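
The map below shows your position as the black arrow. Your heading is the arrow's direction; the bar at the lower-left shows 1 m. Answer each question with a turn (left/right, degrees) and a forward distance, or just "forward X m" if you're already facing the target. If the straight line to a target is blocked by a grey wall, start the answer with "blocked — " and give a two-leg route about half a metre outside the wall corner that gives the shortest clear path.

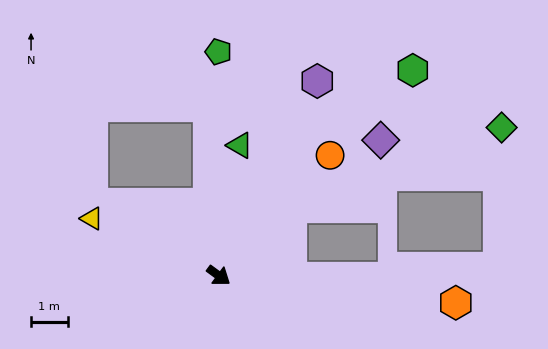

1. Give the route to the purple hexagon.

turn left 99°, forward 6.0 m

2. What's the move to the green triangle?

turn left 117°, forward 3.6 m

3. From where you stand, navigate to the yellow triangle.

turn right 168°, forward 3.8 m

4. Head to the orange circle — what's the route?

turn left 83°, forward 4.5 m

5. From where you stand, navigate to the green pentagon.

turn left 126°, forward 6.1 m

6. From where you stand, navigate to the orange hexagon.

turn left 30°, forward 6.5 m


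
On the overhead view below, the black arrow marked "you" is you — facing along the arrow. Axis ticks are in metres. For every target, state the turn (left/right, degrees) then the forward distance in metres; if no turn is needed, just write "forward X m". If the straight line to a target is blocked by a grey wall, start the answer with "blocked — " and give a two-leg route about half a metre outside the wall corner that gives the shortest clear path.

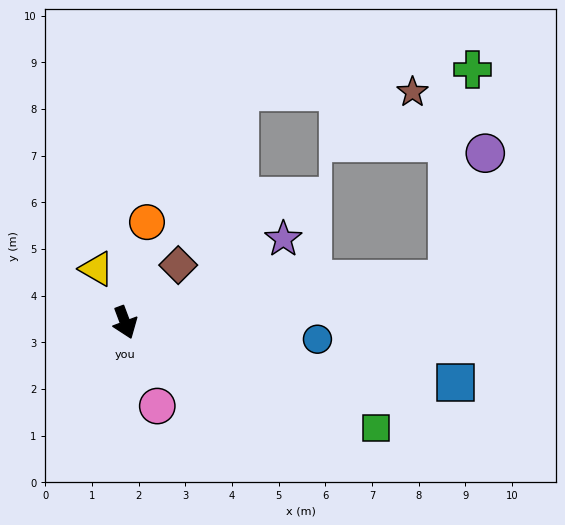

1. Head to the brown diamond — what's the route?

turn left 117°, forward 1.7 m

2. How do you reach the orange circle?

turn left 147°, forward 2.2 m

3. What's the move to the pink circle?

forward 1.9 m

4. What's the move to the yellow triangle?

turn right 173°, forward 1.3 m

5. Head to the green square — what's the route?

turn left 47°, forward 5.8 m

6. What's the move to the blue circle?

turn left 64°, forward 4.1 m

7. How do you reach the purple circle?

blocked — turn left 77°, forward 7.0 m, then turn left 66°, forward 2.8 m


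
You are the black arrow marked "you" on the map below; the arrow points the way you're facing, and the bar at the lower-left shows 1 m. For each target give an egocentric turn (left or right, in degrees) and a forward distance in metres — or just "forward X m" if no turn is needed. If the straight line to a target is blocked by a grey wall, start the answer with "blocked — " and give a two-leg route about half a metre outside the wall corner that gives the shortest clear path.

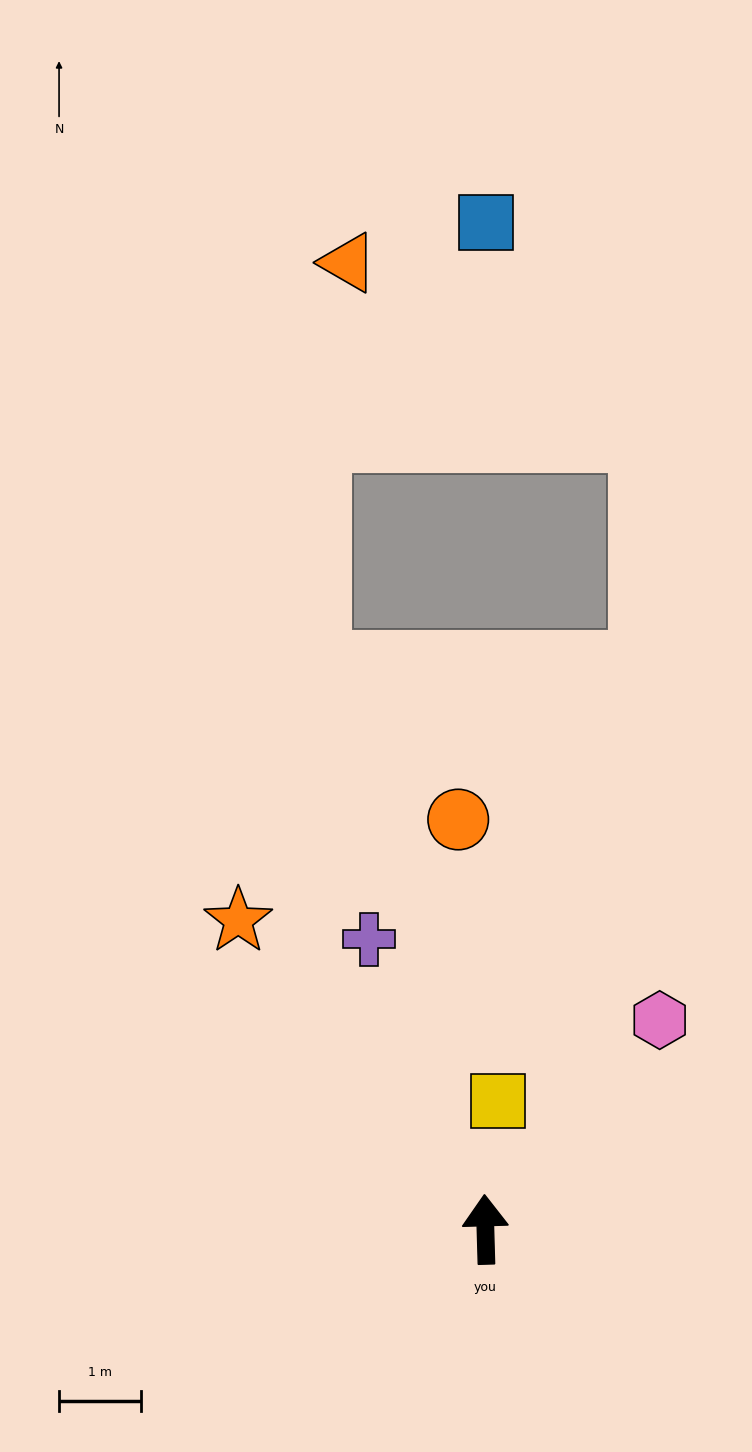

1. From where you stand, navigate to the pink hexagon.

turn right 41°, forward 3.3 m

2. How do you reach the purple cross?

turn left 20°, forward 3.8 m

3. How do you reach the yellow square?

turn right 7°, forward 1.6 m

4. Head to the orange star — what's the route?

turn left 37°, forward 4.8 m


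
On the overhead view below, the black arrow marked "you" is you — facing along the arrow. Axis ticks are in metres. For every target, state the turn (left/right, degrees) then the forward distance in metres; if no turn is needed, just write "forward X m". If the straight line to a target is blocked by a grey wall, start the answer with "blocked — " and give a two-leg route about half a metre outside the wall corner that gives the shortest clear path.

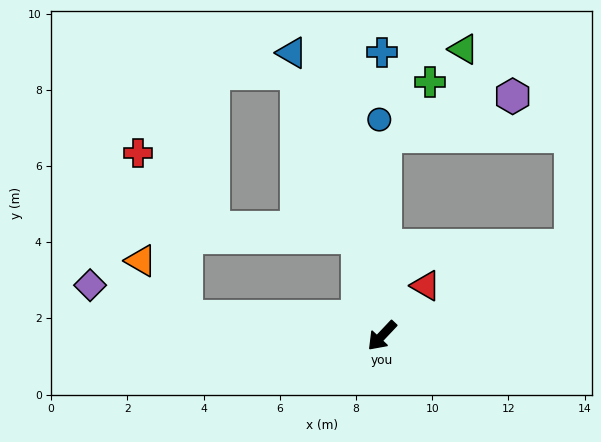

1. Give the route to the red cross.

blocked — turn right 52°, forward 5.1 m, then turn right 68°, forward 4.5 m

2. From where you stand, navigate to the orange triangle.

blocked — turn right 52°, forward 5.1 m, then turn right 45°, forward 1.9 m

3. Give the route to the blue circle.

turn right 136°, forward 5.7 m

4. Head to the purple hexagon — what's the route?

blocked — turn right 138°, forward 5.2 m, then turn right 71°, forward 3.5 m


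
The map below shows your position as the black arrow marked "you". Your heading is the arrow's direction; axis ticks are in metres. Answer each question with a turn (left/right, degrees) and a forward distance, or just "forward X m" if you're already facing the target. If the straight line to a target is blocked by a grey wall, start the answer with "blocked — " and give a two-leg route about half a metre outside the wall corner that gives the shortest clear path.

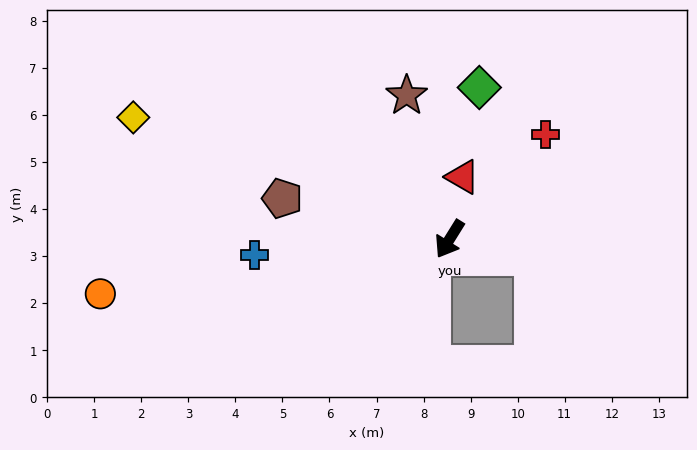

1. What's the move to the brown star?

turn right 131°, forward 3.2 m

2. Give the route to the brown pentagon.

turn right 72°, forward 3.7 m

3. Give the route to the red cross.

turn left 169°, forward 3.0 m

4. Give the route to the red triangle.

turn right 160°, forward 1.4 m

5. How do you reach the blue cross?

turn right 53°, forward 4.2 m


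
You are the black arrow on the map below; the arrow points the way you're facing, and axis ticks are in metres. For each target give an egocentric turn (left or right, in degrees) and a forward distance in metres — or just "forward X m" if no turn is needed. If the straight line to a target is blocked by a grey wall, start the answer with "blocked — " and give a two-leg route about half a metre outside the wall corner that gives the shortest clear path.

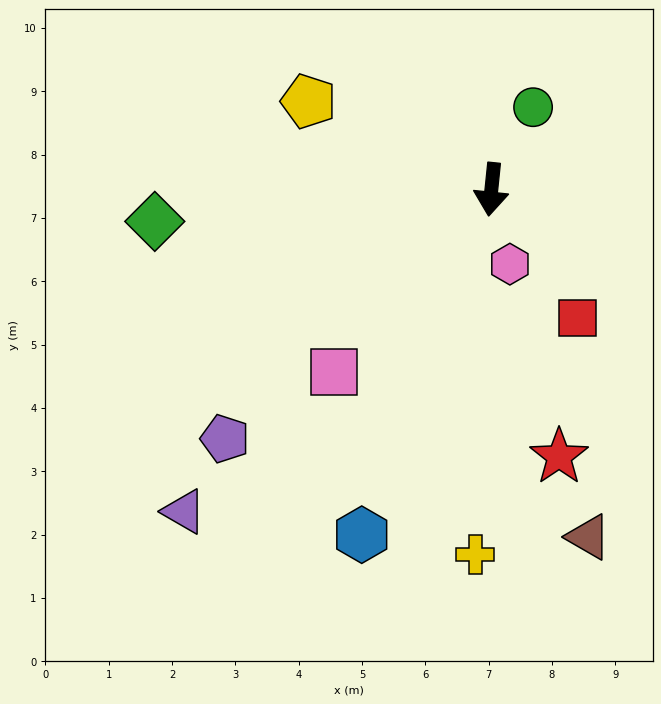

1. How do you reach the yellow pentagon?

turn right 110°, forward 3.2 m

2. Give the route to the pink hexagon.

turn left 20°, forward 1.2 m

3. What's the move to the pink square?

turn right 35°, forward 3.8 m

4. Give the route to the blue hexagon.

turn right 15°, forward 5.8 m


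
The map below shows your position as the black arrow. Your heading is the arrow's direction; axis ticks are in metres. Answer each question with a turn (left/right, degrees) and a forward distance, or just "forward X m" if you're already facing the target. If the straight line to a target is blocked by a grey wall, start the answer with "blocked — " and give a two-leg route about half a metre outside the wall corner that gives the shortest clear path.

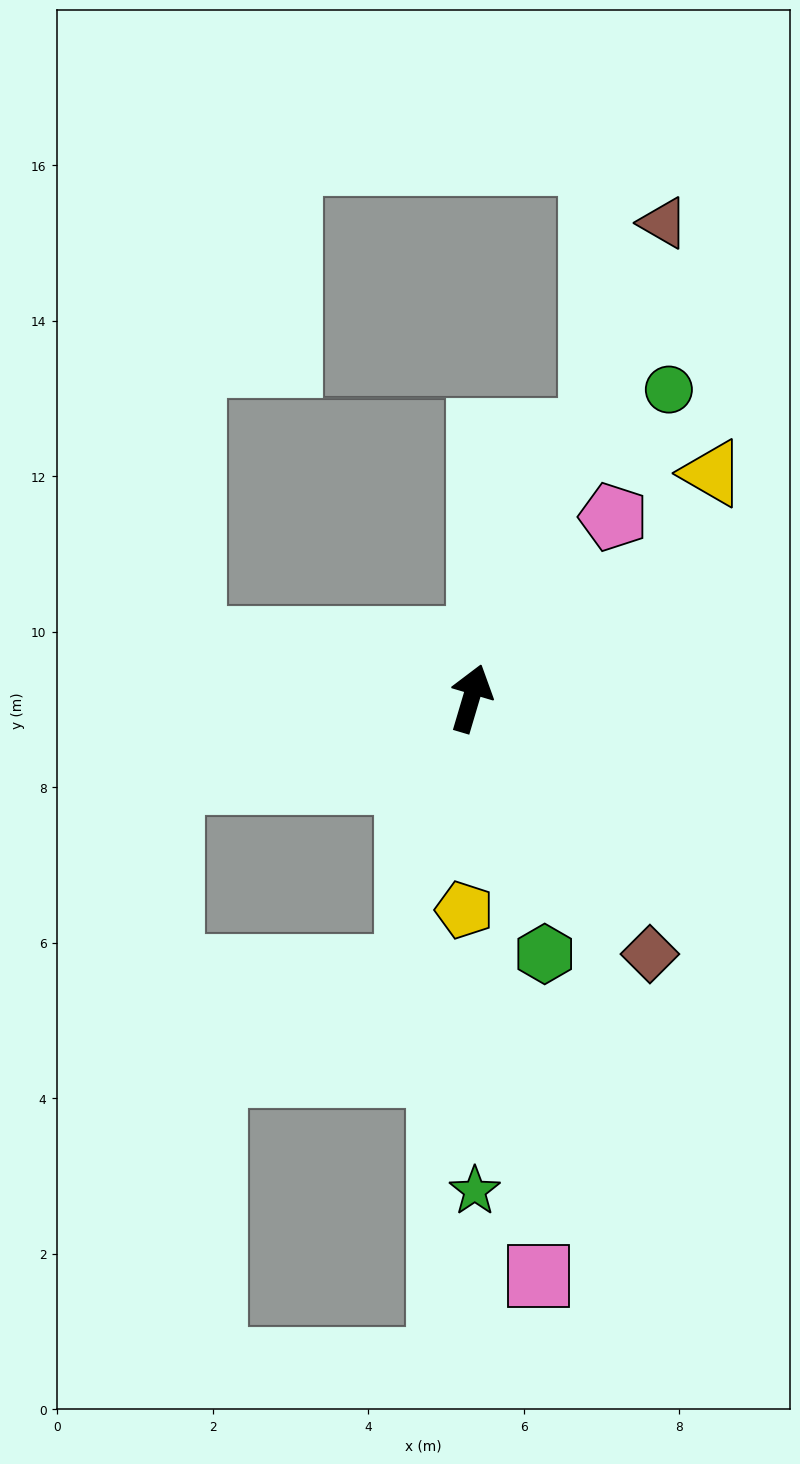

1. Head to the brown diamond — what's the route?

turn right 129°, forward 4.0 m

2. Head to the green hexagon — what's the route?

turn right 147°, forward 3.4 m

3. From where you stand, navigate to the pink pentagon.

turn right 22°, forward 3.0 m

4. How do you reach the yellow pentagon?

turn right 165°, forward 2.7 m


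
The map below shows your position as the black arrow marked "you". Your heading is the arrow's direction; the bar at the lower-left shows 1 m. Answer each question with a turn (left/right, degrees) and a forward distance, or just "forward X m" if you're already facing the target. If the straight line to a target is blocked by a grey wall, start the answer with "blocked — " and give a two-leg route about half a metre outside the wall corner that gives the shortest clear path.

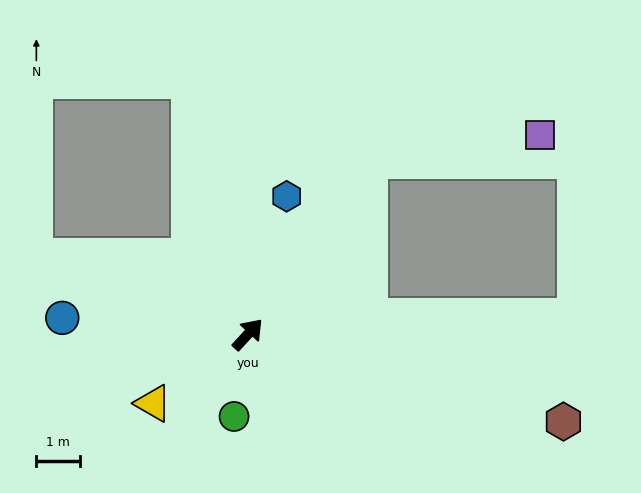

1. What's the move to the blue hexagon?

turn left 27°, forward 3.3 m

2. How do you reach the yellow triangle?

turn left 169°, forward 2.7 m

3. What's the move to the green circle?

turn right 147°, forward 1.9 m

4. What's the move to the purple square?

blocked — turn left 8°, forward 4.8 m, then turn right 47°, forward 3.9 m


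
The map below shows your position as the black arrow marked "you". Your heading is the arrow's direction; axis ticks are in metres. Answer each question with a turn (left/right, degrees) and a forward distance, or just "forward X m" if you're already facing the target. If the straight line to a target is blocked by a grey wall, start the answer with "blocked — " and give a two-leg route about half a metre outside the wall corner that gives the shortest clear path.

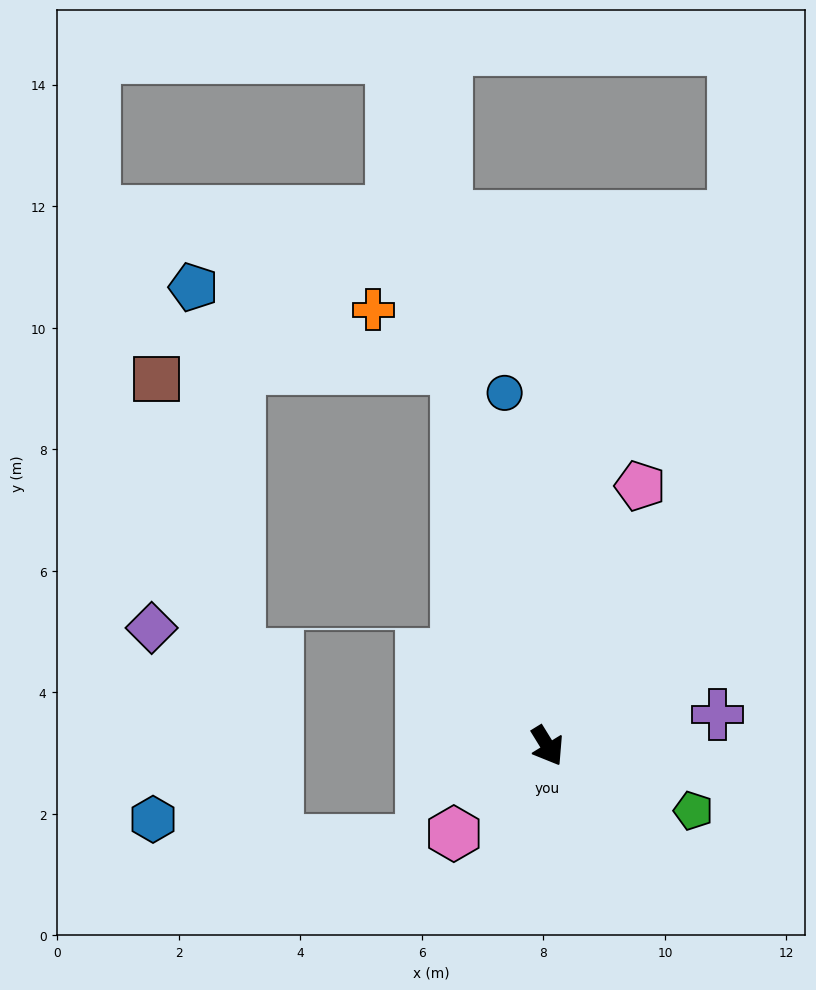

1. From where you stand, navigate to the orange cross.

blocked — turn left 162°, forward 6.4 m, then turn left 41°, forward 1.7 m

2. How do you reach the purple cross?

turn left 69°, forward 2.8 m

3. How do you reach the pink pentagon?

turn left 129°, forward 4.5 m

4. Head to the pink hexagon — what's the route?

turn right 79°, forward 2.1 m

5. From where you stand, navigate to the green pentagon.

turn left 34°, forward 2.6 m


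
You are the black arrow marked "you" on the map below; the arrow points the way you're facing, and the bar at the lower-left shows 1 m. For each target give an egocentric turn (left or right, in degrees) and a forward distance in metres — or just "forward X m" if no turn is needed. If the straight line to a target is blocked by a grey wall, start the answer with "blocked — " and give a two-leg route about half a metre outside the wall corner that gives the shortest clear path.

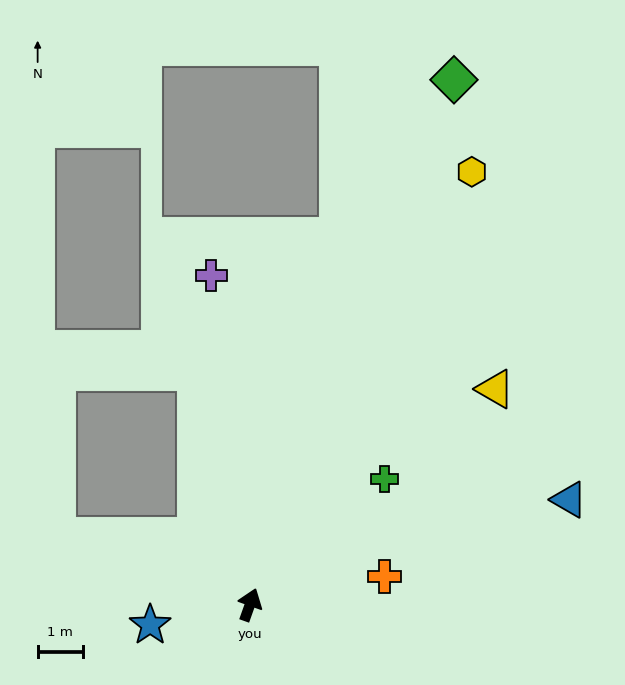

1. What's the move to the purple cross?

turn left 26°, forward 7.4 m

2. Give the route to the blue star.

turn left 121°, forward 2.3 m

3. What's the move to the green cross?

turn right 27°, forward 4.1 m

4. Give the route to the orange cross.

turn right 59°, forward 3.1 m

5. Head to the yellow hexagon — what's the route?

turn right 8°, forward 10.8 m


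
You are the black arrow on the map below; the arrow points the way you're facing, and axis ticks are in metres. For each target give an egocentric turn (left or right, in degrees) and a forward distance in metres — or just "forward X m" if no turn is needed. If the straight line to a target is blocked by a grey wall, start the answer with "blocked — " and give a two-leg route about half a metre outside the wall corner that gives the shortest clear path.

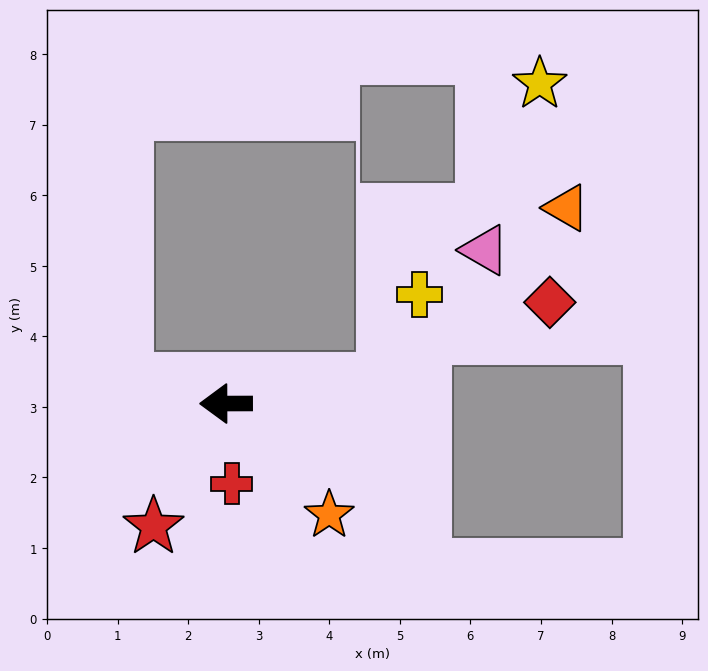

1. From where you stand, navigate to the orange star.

turn left 133°, forward 2.2 m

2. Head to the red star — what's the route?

turn left 59°, forward 2.0 m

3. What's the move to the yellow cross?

blocked — turn right 173°, forward 2.3 m, then turn left 63°, forward 1.3 m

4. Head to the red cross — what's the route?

turn left 94°, forward 1.1 m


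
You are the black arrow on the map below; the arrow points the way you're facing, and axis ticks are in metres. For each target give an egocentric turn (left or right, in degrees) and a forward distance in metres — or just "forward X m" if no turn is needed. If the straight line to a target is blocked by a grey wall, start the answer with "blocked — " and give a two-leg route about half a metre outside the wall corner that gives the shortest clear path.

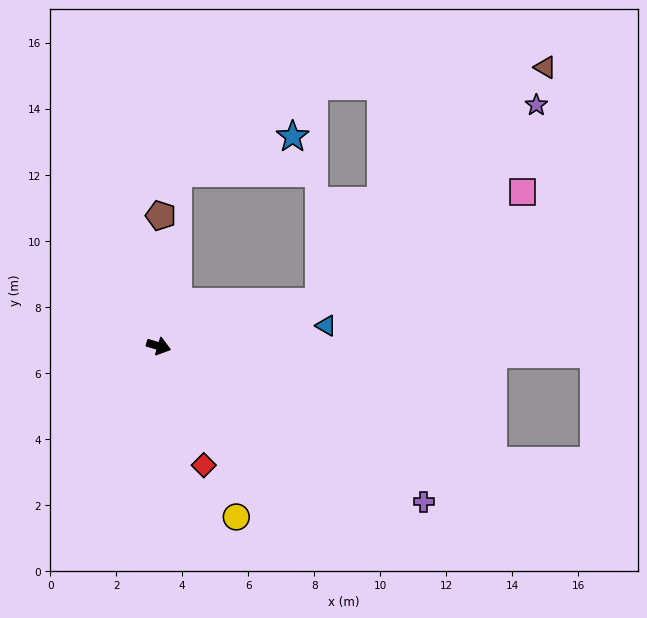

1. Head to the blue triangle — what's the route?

turn left 23°, forward 5.1 m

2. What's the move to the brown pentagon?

turn left 106°, forward 4.0 m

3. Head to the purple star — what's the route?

blocked — turn left 32°, forward 5.0 m, then turn left 27°, forward 8.9 m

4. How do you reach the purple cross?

turn right 14°, forward 9.3 m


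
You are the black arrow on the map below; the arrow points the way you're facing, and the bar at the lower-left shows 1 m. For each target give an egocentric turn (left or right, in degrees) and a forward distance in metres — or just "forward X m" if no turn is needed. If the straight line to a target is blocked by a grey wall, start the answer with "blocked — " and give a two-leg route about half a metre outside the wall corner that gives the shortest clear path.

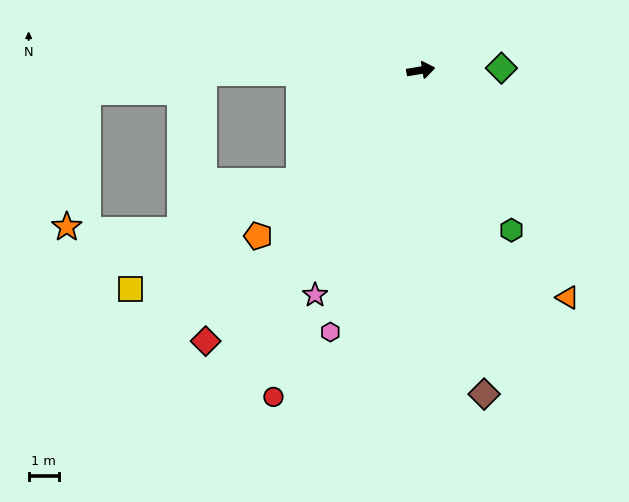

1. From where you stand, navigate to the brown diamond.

turn right 88°, forward 10.8 m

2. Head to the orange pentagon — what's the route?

turn right 144°, forward 7.6 m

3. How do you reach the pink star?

turn right 125°, forward 8.1 m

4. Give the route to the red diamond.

turn right 138°, forward 11.3 m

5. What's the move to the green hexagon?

turn right 70°, forward 6.0 m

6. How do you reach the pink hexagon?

turn right 119°, forward 9.1 m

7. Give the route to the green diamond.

turn right 8°, forward 2.6 m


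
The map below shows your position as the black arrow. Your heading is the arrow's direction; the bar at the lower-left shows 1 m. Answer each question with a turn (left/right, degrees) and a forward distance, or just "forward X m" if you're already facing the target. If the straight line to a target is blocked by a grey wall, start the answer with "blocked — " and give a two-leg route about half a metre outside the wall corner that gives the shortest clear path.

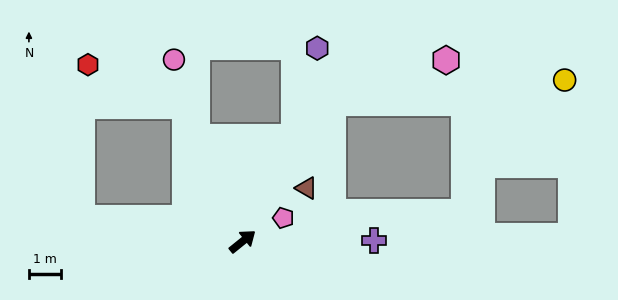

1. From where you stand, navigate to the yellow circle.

blocked — turn left 18°, forward 5.2 m, then turn right 51°, forward 7.4 m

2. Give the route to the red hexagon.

blocked — turn left 74°, forward 4.7 m, then turn left 44°, forward 3.3 m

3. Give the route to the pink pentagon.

turn right 9°, forward 1.5 m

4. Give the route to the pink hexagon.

blocked — turn left 18°, forward 5.2 m, then turn right 36°, forward 3.8 m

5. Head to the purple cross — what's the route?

turn right 39°, forward 4.2 m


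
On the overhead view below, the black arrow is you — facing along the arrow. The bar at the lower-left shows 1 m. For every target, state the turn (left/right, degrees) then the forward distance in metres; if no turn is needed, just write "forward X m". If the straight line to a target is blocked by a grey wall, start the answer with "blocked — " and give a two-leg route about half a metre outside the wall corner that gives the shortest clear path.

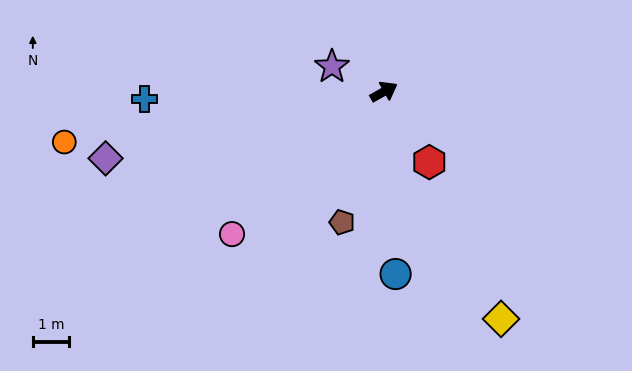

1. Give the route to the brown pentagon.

turn right 137°, forward 3.8 m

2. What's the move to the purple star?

turn left 125°, forward 1.6 m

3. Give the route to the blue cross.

turn left 152°, forward 6.6 m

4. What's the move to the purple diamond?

turn left 164°, forward 7.9 m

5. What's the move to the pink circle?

turn right 166°, forward 5.7 m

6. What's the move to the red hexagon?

turn right 87°, forward 2.3 m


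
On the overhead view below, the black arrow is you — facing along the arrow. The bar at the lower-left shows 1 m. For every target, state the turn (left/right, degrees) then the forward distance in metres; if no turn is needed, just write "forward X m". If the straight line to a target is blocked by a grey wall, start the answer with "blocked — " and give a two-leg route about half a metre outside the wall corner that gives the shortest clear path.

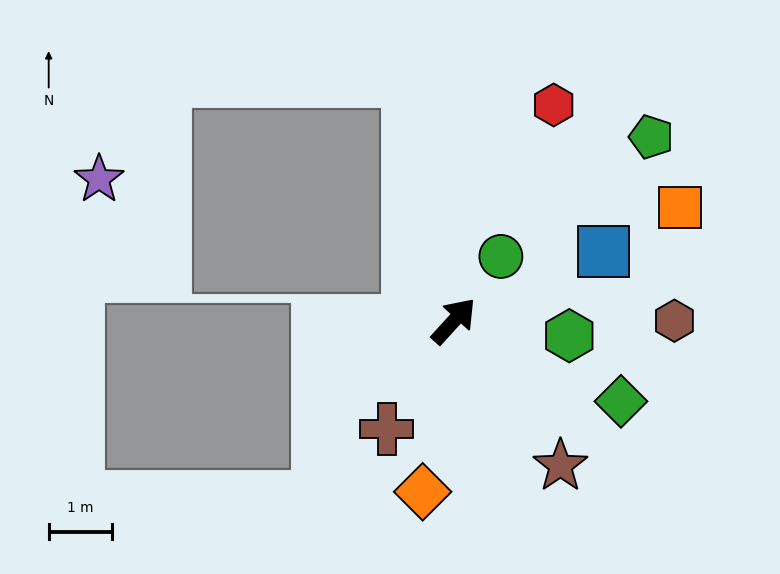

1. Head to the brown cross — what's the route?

turn right 170°, forward 2.0 m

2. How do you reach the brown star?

turn right 101°, forward 2.9 m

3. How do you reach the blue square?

turn right 23°, forward 2.6 m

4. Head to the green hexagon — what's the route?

turn right 55°, forward 1.9 m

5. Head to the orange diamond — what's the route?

turn right 148°, forward 2.8 m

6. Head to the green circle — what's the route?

turn left 6°, forward 1.3 m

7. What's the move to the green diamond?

turn right 73°, forward 3.0 m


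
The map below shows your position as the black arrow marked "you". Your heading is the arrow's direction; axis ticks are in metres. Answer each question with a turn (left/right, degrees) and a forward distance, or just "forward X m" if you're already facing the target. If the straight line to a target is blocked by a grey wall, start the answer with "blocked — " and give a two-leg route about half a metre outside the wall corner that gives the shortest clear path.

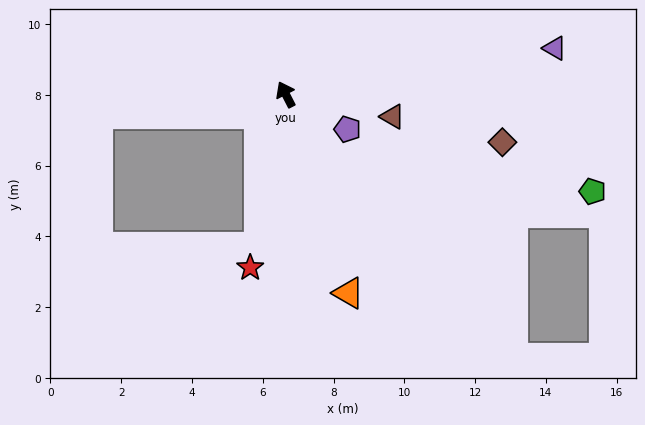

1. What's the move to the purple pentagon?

turn right 147°, forward 2.0 m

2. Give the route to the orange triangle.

turn left 170°, forward 5.9 m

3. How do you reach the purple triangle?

turn right 107°, forward 7.7 m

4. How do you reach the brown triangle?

turn right 129°, forward 3.1 m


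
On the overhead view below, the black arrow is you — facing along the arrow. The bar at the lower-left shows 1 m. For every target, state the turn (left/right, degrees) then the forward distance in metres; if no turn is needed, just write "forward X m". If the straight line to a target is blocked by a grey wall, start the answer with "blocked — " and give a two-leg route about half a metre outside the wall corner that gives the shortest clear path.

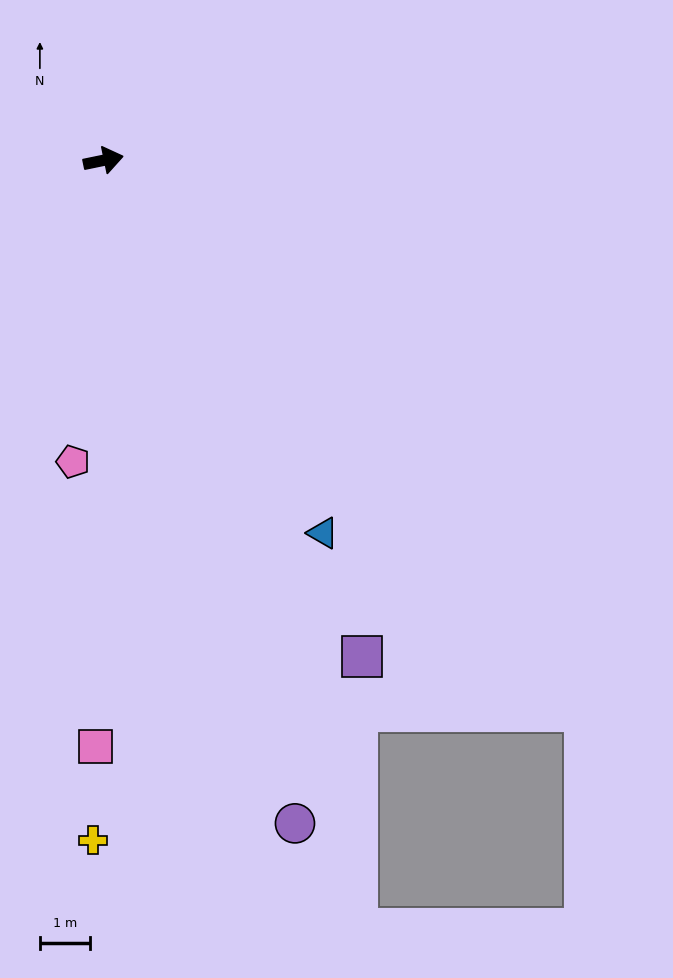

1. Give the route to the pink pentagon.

turn right 107°, forward 6.1 m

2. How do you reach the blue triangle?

turn right 71°, forward 8.7 m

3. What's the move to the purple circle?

turn right 86°, forward 13.9 m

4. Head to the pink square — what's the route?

turn right 102°, forward 11.8 m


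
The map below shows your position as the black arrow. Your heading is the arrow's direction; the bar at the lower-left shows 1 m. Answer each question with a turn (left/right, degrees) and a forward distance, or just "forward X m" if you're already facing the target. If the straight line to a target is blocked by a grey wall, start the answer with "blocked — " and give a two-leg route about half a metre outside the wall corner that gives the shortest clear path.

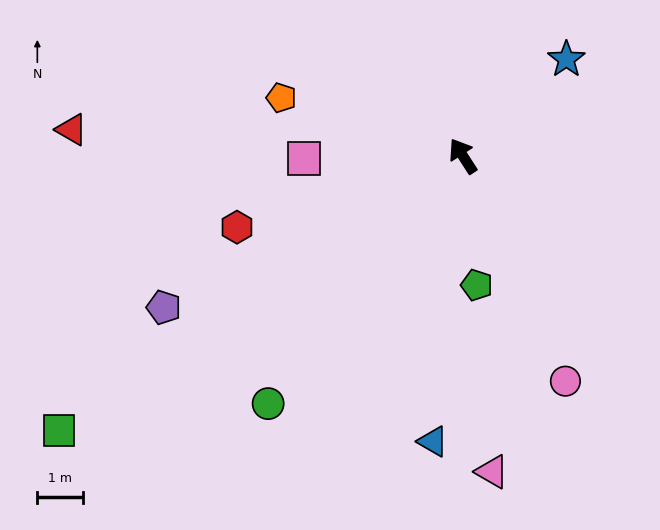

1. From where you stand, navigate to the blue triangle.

turn left 141°, forward 6.3 m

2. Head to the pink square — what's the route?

turn left 58°, forward 3.5 m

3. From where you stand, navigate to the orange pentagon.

turn left 39°, forward 4.2 m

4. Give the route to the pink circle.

turn left 172°, forward 5.4 m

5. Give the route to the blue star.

turn right 80°, forward 3.1 m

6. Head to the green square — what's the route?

turn left 91°, forward 10.7 m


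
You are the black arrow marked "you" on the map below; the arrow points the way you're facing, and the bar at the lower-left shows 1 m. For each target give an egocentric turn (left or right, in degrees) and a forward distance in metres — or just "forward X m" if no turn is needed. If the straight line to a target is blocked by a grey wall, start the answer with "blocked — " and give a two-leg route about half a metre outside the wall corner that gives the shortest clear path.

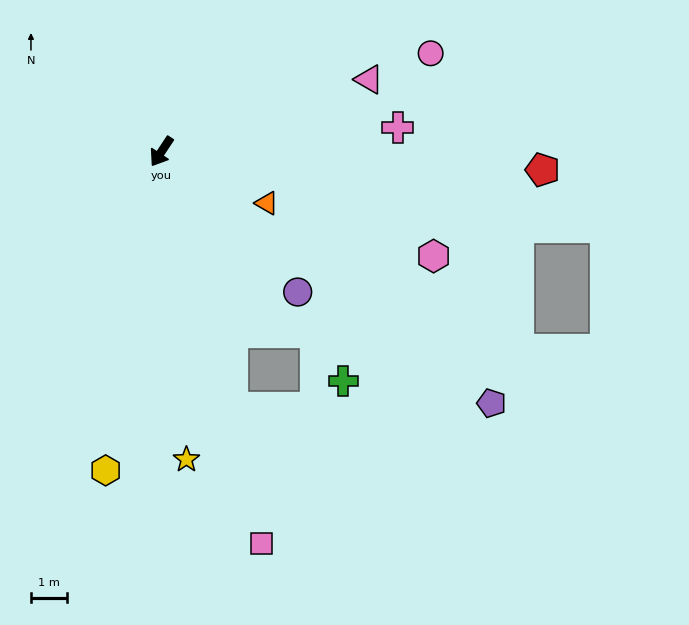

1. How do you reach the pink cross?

turn left 129°, forward 6.5 m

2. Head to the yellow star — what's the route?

turn left 38°, forward 8.5 m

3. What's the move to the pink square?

turn left 48°, forward 11.1 m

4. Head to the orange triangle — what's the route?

turn left 97°, forward 3.2 m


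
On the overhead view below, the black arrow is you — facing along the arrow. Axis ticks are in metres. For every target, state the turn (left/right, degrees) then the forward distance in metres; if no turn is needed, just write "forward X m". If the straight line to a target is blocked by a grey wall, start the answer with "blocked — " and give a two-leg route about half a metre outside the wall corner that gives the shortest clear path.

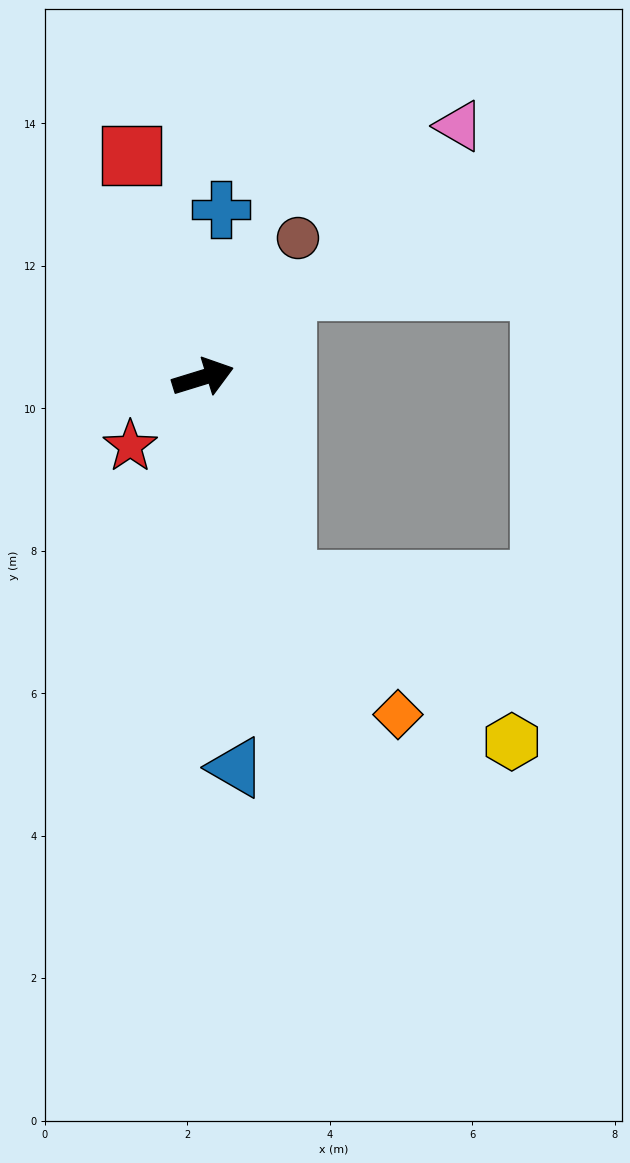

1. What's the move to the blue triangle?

turn right 102°, forward 5.5 m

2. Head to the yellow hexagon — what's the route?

blocked — turn right 85°, forward 3.1 m, then turn left 33°, forward 3.9 m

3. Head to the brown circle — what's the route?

turn left 39°, forward 2.4 m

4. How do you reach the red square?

turn left 91°, forward 3.3 m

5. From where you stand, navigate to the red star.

turn right 154°, forward 1.4 m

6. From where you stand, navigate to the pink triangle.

turn left 27°, forward 5.0 m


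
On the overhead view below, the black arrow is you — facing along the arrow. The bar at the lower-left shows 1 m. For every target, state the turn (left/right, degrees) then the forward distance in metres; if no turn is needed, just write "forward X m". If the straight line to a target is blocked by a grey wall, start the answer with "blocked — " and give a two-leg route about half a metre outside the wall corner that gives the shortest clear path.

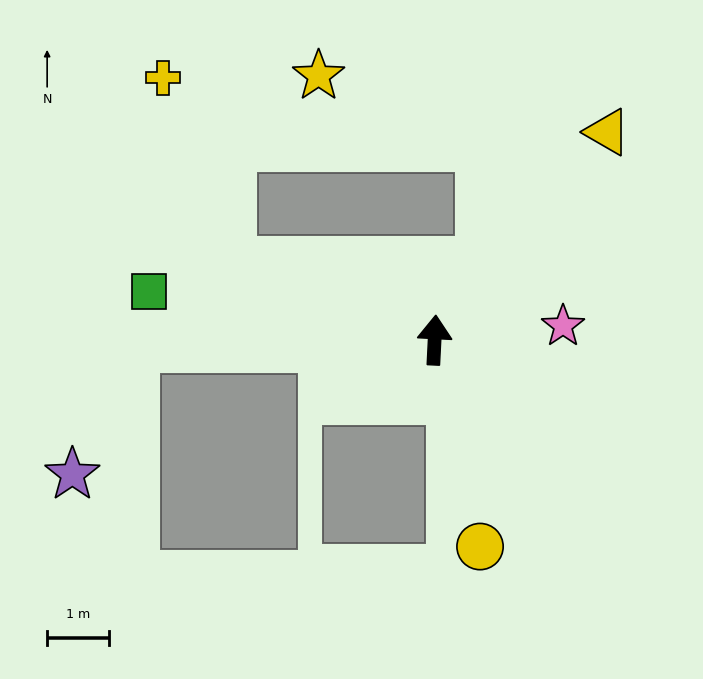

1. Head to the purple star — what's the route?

blocked — turn left 94°, forward 4.9 m, then turn left 64°, forward 2.3 m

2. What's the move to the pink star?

turn right 81°, forward 2.1 m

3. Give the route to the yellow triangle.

turn right 37°, forward 4.4 m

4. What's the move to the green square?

turn left 83°, forward 4.7 m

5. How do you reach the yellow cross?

blocked — turn left 72°, forward 3.5 m, then turn right 49°, forward 3.2 m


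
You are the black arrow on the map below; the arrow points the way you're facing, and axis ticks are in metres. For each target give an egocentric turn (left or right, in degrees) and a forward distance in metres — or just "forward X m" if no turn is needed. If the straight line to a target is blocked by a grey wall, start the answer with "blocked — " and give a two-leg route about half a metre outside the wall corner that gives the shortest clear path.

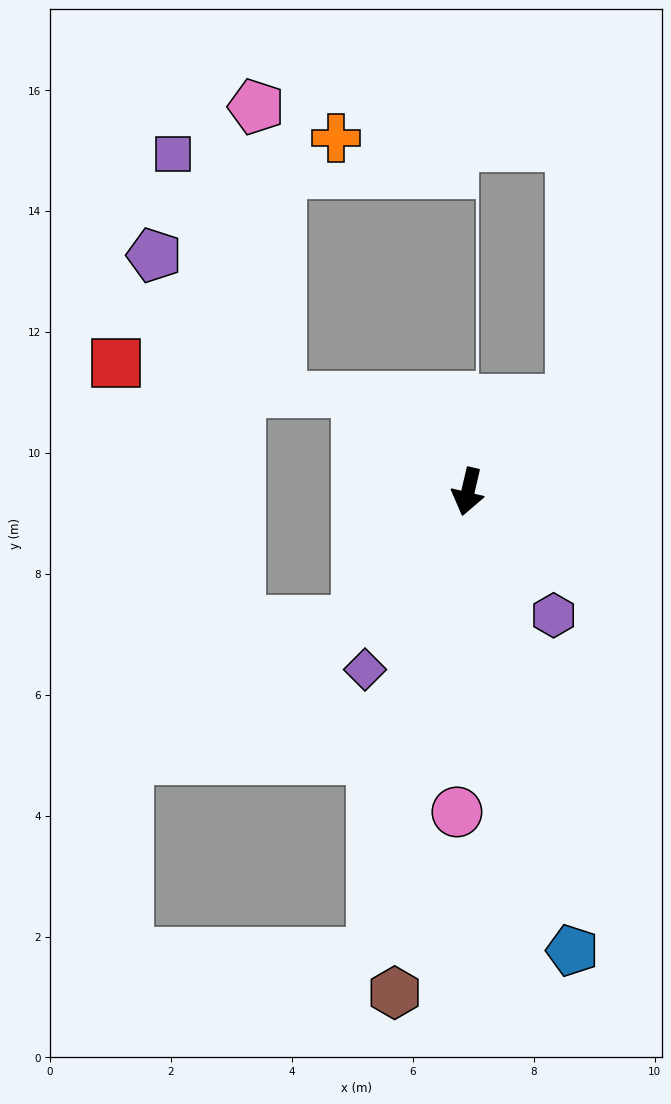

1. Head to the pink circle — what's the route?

turn left 11°, forward 5.3 m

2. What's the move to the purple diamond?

turn right 17°, forward 3.4 m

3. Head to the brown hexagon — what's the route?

turn left 5°, forward 8.4 m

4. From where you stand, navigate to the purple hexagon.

turn left 48°, forward 2.5 m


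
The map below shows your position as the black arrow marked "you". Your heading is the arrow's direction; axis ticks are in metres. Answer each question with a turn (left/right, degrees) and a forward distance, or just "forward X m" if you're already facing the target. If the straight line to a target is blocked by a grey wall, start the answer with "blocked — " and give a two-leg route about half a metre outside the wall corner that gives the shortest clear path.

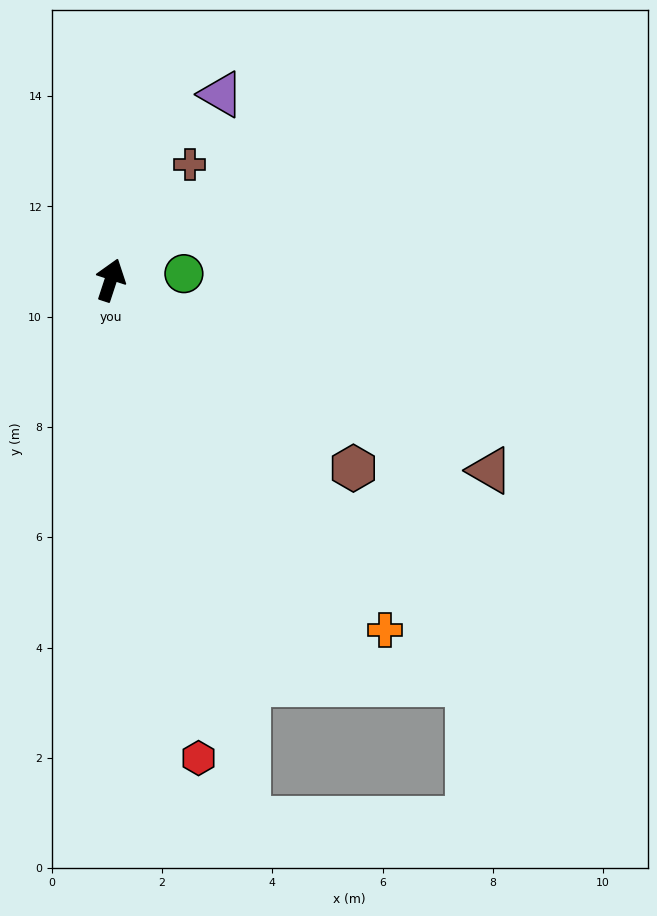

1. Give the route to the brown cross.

turn right 16°, forward 2.5 m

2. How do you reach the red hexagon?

turn right 151°, forward 8.8 m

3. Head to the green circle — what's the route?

turn right 67°, forward 1.3 m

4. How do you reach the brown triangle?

turn right 99°, forward 7.7 m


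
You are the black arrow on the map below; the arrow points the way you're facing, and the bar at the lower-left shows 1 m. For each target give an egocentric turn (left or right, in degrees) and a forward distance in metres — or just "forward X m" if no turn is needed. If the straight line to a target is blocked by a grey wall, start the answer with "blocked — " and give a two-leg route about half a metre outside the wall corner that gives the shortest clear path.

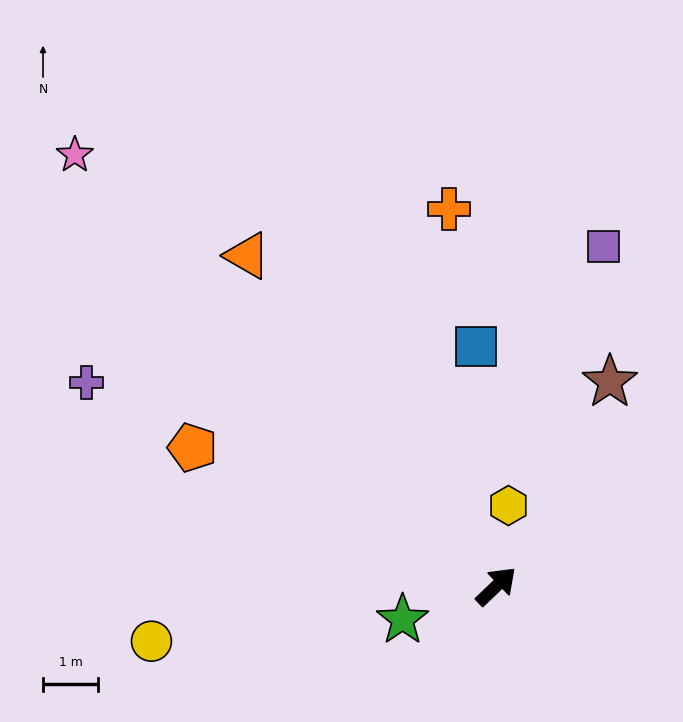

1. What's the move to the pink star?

turn left 91°, forward 10.9 m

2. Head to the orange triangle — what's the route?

turn left 83°, forward 7.5 m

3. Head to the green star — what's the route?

turn left 156°, forward 1.8 m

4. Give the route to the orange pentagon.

turn left 112°, forward 6.1 m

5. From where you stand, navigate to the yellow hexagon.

turn left 38°, forward 1.5 m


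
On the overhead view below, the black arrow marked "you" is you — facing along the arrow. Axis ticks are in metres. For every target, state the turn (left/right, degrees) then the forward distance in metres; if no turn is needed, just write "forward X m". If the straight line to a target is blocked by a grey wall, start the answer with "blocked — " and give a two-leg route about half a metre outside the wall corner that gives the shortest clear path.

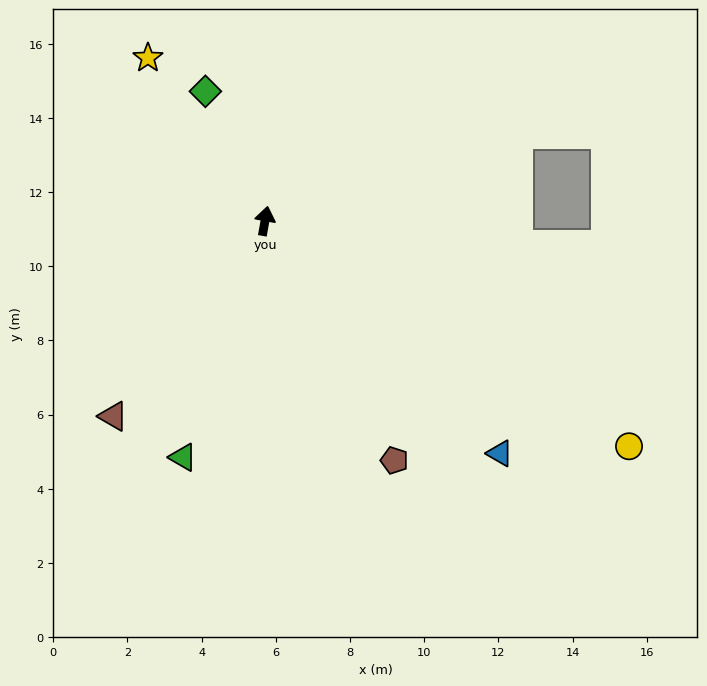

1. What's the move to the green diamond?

turn left 35°, forward 3.8 m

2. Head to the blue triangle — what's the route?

turn right 125°, forward 8.9 m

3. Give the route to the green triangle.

turn left 171°, forward 6.7 m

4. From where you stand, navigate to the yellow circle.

turn right 112°, forward 11.5 m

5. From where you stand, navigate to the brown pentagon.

turn right 141°, forward 7.3 m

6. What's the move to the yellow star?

turn left 46°, forward 5.4 m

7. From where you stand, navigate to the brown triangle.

turn left 152°, forward 6.7 m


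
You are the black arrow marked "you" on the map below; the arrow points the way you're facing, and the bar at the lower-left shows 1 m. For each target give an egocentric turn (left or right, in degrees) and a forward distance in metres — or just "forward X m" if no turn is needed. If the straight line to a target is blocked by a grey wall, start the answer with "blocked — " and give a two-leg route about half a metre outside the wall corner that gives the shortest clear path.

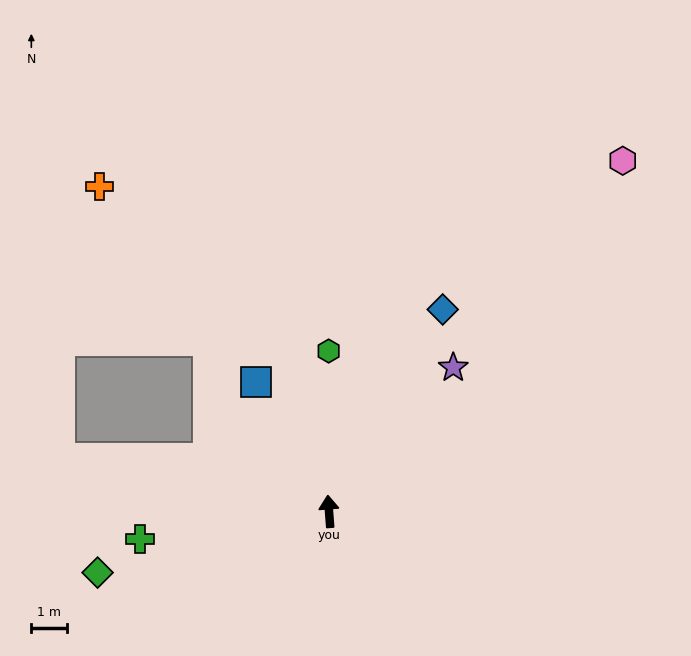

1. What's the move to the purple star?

turn right 45°, forward 5.3 m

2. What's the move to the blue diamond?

turn right 34°, forward 6.5 m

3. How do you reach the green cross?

turn left 94°, forward 5.4 m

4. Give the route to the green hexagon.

turn right 4°, forward 4.5 m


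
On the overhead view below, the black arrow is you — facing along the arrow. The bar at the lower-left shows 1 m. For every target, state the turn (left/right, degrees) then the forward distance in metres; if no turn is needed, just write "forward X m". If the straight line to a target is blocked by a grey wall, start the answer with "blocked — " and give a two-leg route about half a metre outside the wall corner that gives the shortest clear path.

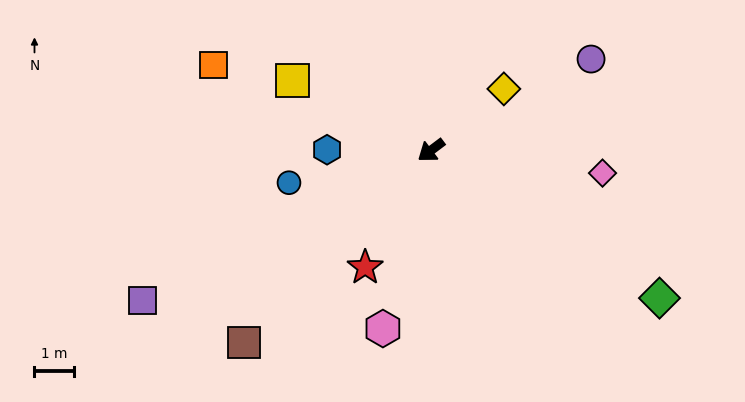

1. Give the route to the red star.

turn left 24°, forward 3.4 m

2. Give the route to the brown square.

turn left 9°, forward 6.8 m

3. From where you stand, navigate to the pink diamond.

turn left 135°, forward 4.4 m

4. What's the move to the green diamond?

turn left 110°, forward 6.9 m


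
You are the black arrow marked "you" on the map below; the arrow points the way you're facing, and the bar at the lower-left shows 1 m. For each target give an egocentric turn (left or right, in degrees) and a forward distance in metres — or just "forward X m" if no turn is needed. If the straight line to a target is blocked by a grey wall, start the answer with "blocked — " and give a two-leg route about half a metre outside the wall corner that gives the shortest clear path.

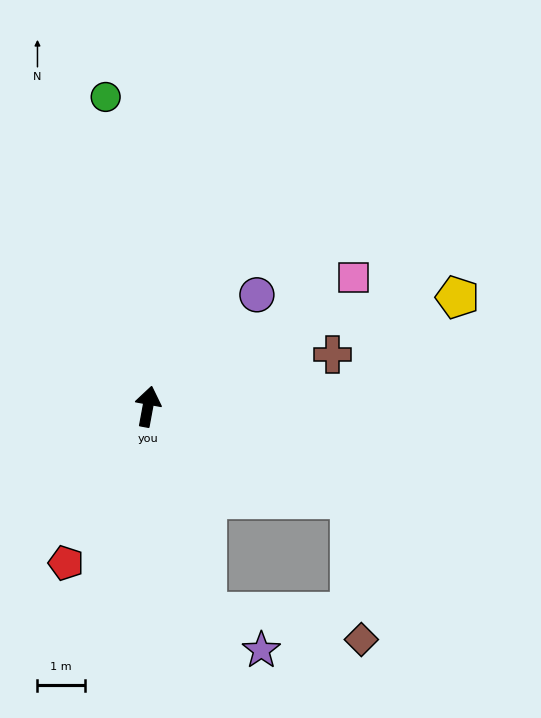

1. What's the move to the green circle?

turn left 18°, forward 6.6 m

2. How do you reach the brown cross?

turn right 64°, forward 4.0 m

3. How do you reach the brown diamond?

blocked — turn right 104°, forward 4.7 m, then turn right 61°, forward 3.0 m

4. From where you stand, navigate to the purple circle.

turn right 34°, forward 3.3 m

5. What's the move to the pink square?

turn right 47°, forward 5.1 m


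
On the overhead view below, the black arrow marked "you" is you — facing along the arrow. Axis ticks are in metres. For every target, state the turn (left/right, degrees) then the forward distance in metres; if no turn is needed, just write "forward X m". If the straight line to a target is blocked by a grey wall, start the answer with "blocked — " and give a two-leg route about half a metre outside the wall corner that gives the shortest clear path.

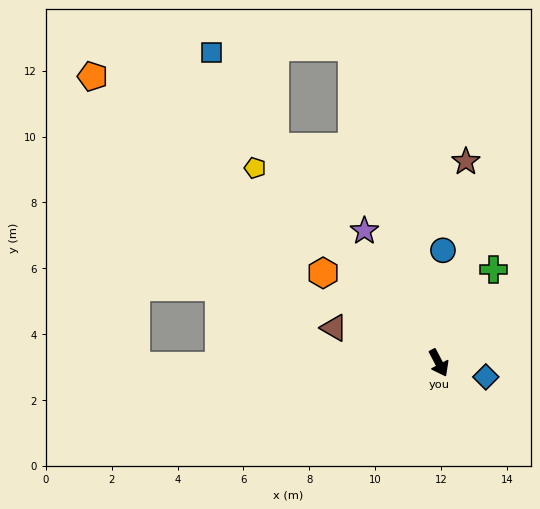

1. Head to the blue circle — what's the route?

turn left 150°, forward 3.4 m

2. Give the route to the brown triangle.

turn right 136°, forward 3.4 m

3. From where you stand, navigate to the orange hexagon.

turn right 156°, forward 4.4 m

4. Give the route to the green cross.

turn left 122°, forward 3.3 m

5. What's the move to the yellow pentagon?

turn right 164°, forward 8.1 m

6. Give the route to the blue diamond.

turn left 46°, forward 1.5 m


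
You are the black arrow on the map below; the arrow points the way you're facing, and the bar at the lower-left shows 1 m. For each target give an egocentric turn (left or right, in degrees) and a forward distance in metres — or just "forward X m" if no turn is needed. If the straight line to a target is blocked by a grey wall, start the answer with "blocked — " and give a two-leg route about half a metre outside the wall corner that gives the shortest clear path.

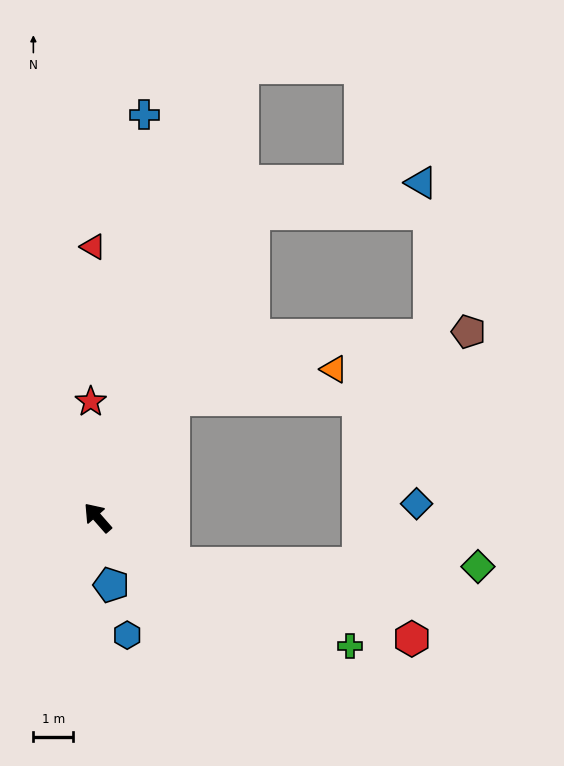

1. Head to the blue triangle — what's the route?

blocked — turn right 68°, forward 8.6 m, then turn right 53°, forward 4.3 m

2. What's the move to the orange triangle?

blocked — turn right 74°, forward 3.6 m, then turn right 47°, forward 4.1 m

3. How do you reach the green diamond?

blocked — turn right 162°, forward 2.2 m, then turn left 30°, forward 7.7 m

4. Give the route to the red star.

turn right 38°, forward 2.9 m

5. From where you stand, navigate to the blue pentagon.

turn left 150°, forward 1.7 m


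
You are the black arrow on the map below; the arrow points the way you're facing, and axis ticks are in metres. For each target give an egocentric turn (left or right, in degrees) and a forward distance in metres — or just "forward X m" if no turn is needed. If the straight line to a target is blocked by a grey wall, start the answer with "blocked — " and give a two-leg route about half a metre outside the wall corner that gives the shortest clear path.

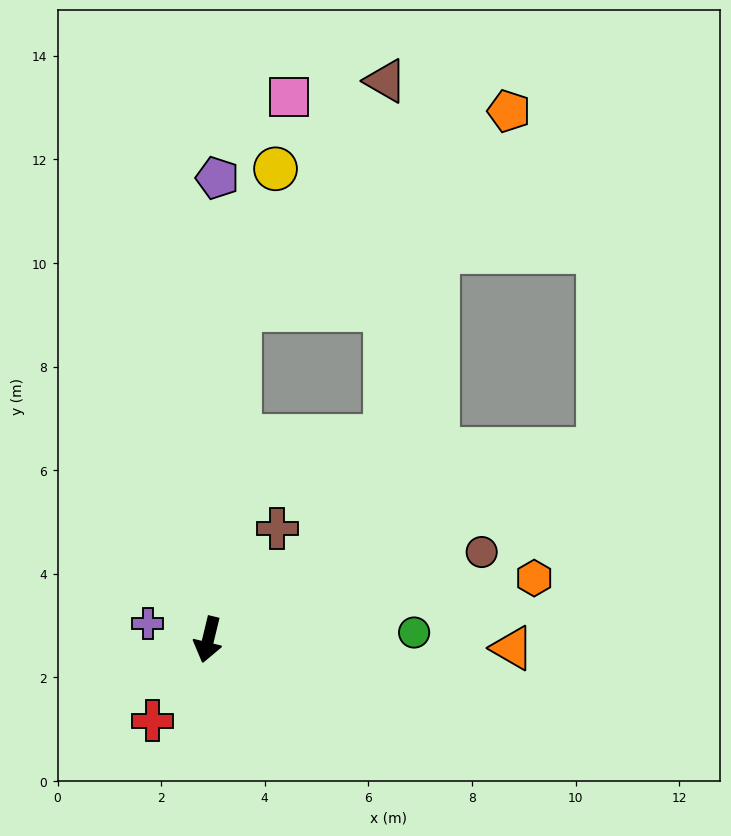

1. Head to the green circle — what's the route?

turn left 106°, forward 4.0 m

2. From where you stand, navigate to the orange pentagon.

blocked — turn right 172°, forward 6.4 m, then turn right 48°, forward 6.5 m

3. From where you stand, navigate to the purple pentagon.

turn right 168°, forward 8.9 m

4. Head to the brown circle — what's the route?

turn left 121°, forward 5.5 m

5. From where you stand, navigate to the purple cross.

turn right 91°, forward 1.2 m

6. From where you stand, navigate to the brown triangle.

blocked — turn right 172°, forward 6.4 m, then turn right 27°, forward 5.2 m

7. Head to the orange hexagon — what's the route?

turn left 114°, forward 6.4 m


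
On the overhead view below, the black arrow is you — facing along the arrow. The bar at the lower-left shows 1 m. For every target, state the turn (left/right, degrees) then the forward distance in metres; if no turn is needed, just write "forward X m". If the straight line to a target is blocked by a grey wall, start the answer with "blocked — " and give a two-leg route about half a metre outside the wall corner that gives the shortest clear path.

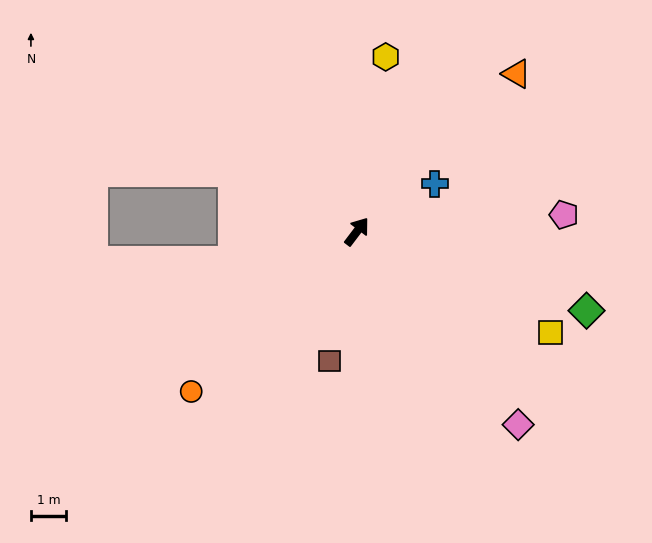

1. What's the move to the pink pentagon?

turn right 48°, forward 5.9 m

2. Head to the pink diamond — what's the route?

turn right 103°, forward 7.2 m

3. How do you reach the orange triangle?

turn right 8°, forward 6.4 m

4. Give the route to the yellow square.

turn right 80°, forward 6.2 m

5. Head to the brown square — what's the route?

turn right 155°, forward 3.8 m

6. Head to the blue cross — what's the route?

turn right 21°, forward 2.6 m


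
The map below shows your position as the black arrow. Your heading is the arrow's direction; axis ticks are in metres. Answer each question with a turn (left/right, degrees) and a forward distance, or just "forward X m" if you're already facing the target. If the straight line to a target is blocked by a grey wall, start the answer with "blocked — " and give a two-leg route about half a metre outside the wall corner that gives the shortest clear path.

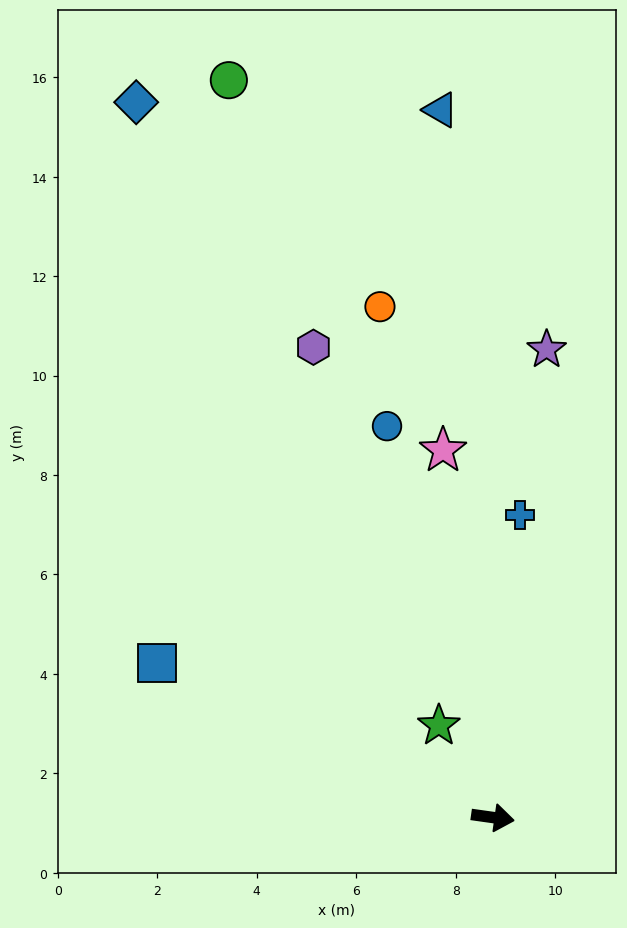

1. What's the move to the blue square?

turn left 163°, forward 7.4 m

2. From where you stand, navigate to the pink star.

turn left 106°, forward 7.4 m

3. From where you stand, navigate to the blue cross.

turn left 93°, forward 6.1 m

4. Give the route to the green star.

turn left 128°, forward 2.1 m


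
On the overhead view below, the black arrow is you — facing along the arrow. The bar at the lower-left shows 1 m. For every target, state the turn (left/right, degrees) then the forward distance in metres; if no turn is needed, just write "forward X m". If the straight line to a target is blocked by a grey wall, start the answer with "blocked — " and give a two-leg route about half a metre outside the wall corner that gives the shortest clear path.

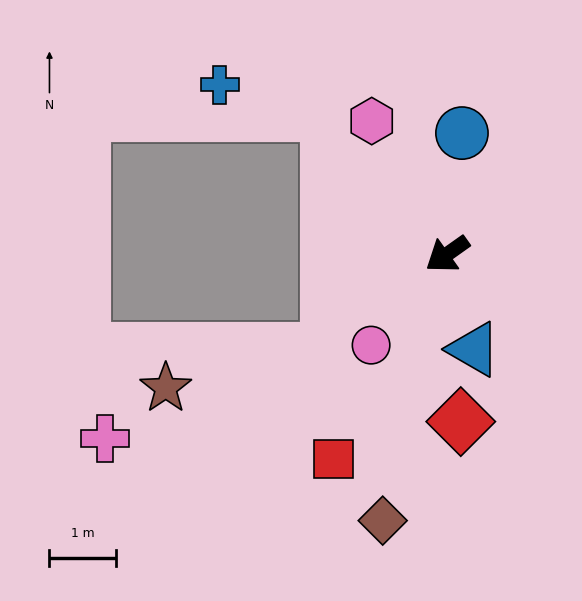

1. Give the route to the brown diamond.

turn left 41°, forward 4.1 m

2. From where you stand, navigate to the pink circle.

turn left 15°, forward 1.8 m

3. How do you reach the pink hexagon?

turn right 96°, forward 2.3 m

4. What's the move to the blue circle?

turn right 132°, forward 1.8 m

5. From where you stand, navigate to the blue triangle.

turn left 70°, forward 1.5 m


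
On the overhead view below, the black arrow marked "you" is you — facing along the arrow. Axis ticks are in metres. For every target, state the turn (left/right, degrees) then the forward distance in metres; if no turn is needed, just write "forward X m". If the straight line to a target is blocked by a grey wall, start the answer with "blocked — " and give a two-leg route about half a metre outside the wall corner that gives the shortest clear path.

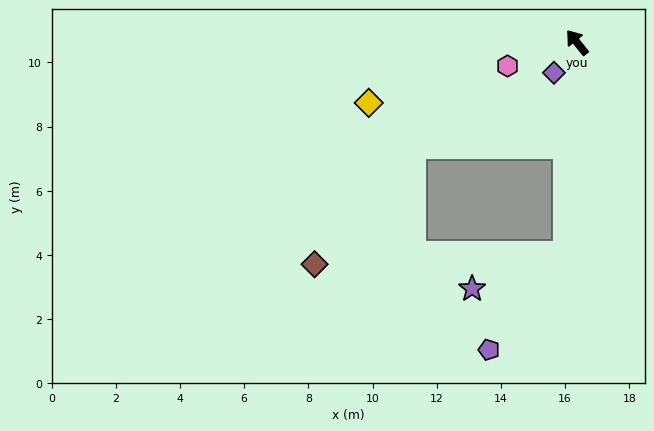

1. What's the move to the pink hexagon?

turn left 70°, forward 2.3 m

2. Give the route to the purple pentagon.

blocked — turn left 139°, forward 6.6 m, then turn right 37°, forward 3.8 m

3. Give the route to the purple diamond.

turn left 104°, forward 1.2 m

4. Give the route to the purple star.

blocked — turn left 139°, forward 6.6 m, then turn right 68°, forward 3.1 m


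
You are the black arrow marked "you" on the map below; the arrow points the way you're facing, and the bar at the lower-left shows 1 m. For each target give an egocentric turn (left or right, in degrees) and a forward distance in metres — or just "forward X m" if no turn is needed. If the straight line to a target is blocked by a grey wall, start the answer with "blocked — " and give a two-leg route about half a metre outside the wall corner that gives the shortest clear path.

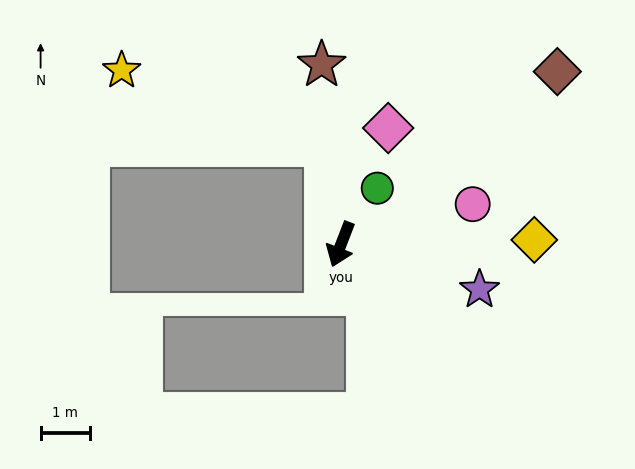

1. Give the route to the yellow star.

blocked — turn right 150°, forward 2.0 m, then turn left 61°, forward 4.4 m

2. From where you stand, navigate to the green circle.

turn left 168°, forward 1.3 m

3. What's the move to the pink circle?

turn left 128°, forward 2.8 m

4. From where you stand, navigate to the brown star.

turn right 153°, forward 3.6 m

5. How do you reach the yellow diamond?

turn left 112°, forward 3.9 m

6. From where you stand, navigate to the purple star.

turn left 93°, forward 2.9 m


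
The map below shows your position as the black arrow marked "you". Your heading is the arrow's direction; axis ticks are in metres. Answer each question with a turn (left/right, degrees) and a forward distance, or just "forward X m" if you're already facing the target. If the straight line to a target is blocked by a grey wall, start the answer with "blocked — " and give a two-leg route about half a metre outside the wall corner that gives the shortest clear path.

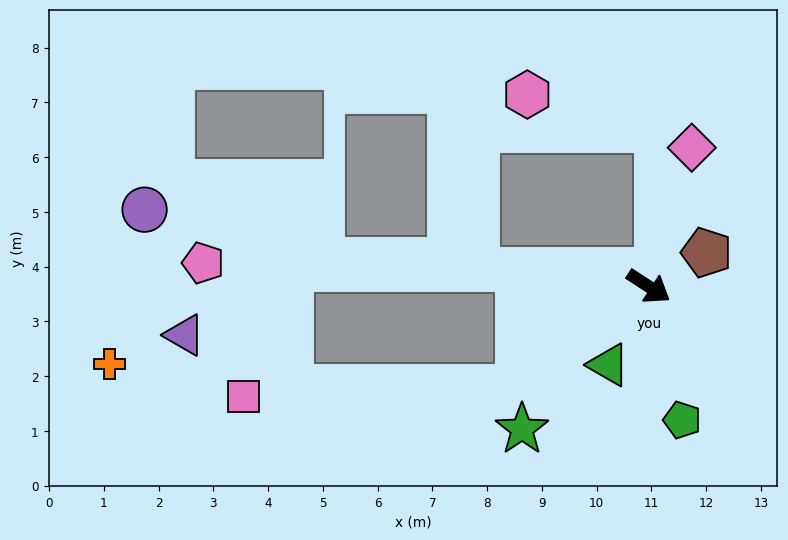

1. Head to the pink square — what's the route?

blocked — turn right 109°, forward 3.0 m, then turn right 36°, forward 5.0 m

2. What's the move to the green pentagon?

turn right 43°, forward 2.5 m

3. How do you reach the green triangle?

turn right 84°, forward 1.6 m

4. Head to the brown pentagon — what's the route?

turn left 63°, forward 1.2 m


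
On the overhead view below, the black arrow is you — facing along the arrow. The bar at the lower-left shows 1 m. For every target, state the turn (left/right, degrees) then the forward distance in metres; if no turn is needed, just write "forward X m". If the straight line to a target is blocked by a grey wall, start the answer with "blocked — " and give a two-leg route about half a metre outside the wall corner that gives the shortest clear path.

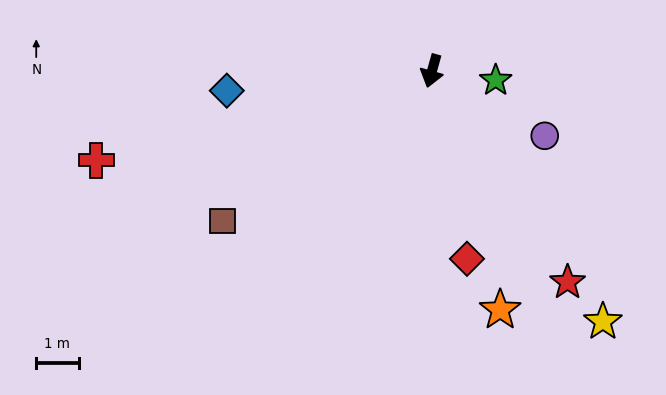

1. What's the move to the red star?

turn left 48°, forward 5.9 m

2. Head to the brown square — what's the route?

turn right 39°, forward 6.1 m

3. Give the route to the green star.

turn left 97°, forward 1.5 m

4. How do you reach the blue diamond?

turn right 69°, forward 4.9 m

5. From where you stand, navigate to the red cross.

turn right 60°, forward 8.2 m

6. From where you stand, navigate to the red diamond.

turn left 26°, forward 4.5 m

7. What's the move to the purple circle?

turn left 76°, forward 3.1 m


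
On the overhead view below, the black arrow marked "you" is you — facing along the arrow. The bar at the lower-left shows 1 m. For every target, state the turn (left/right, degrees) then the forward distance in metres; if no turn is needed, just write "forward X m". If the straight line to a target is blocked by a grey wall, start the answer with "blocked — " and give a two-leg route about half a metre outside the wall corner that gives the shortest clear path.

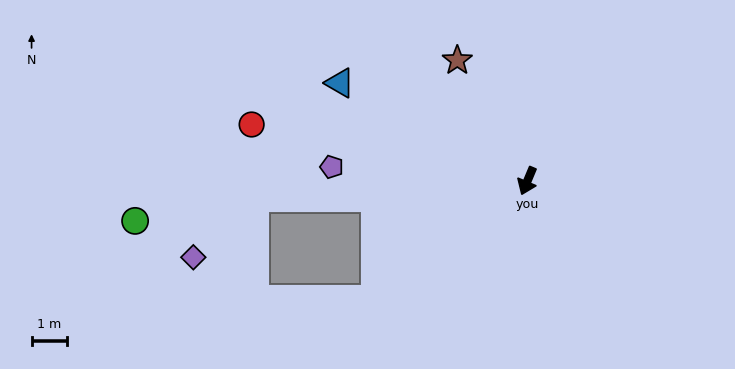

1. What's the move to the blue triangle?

turn right 95°, forward 5.9 m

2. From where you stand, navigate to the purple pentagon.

turn right 71°, forward 5.5 m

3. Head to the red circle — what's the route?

turn right 79°, forward 7.9 m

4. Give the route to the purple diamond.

blocked — turn right 64°, forward 7.7 m, then turn left 42°, forward 2.4 m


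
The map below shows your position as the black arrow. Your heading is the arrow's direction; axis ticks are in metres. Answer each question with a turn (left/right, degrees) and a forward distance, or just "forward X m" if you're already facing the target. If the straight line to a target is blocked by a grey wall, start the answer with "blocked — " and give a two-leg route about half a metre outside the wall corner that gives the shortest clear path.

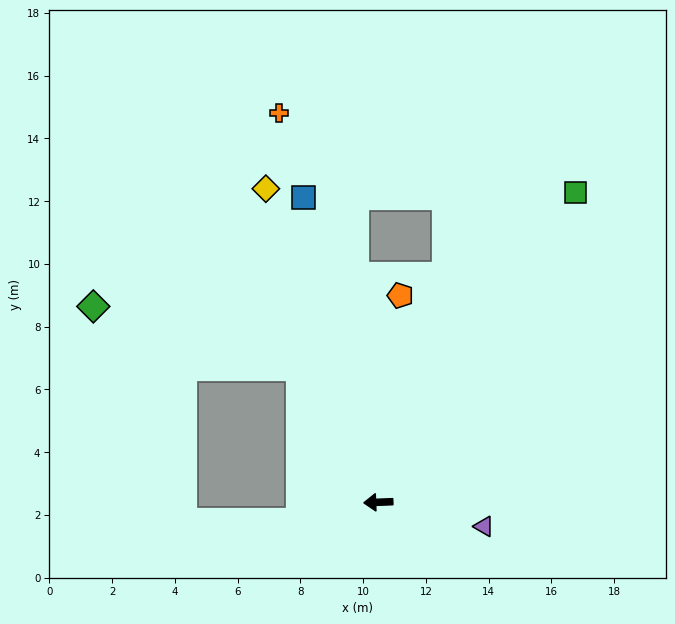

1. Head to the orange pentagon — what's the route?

turn right 98°, forward 6.6 m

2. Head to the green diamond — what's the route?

blocked — turn right 62°, forward 5.0 m, then turn left 43°, forward 6.8 m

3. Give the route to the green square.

turn right 125°, forward 11.7 m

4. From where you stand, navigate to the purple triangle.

turn left 165°, forward 3.5 m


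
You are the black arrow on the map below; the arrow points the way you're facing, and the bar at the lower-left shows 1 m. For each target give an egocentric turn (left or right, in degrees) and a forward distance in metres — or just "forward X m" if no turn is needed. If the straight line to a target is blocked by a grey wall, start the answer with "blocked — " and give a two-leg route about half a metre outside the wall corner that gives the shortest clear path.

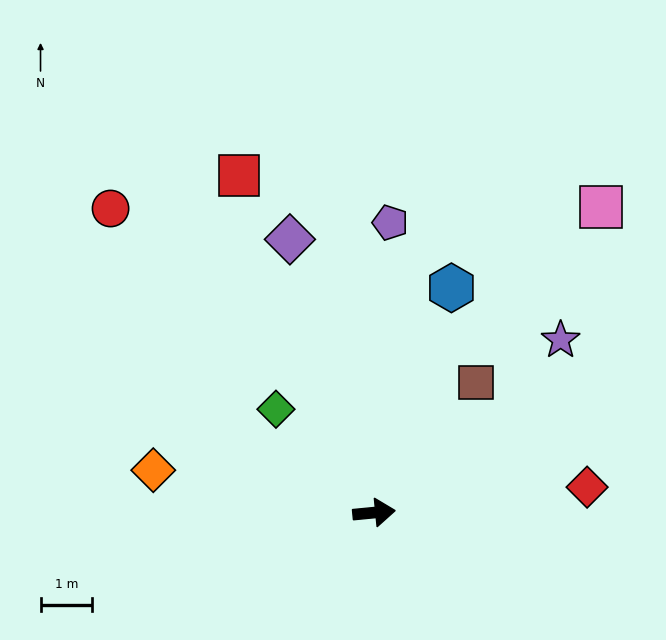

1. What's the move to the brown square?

turn left 46°, forward 3.2 m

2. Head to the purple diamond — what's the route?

turn left 102°, forward 5.6 m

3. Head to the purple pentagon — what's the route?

turn left 81°, forward 5.6 m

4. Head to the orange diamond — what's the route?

turn left 164°, forward 4.4 m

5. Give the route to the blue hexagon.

turn left 65°, forward 4.6 m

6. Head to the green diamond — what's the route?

turn left 128°, forward 2.8 m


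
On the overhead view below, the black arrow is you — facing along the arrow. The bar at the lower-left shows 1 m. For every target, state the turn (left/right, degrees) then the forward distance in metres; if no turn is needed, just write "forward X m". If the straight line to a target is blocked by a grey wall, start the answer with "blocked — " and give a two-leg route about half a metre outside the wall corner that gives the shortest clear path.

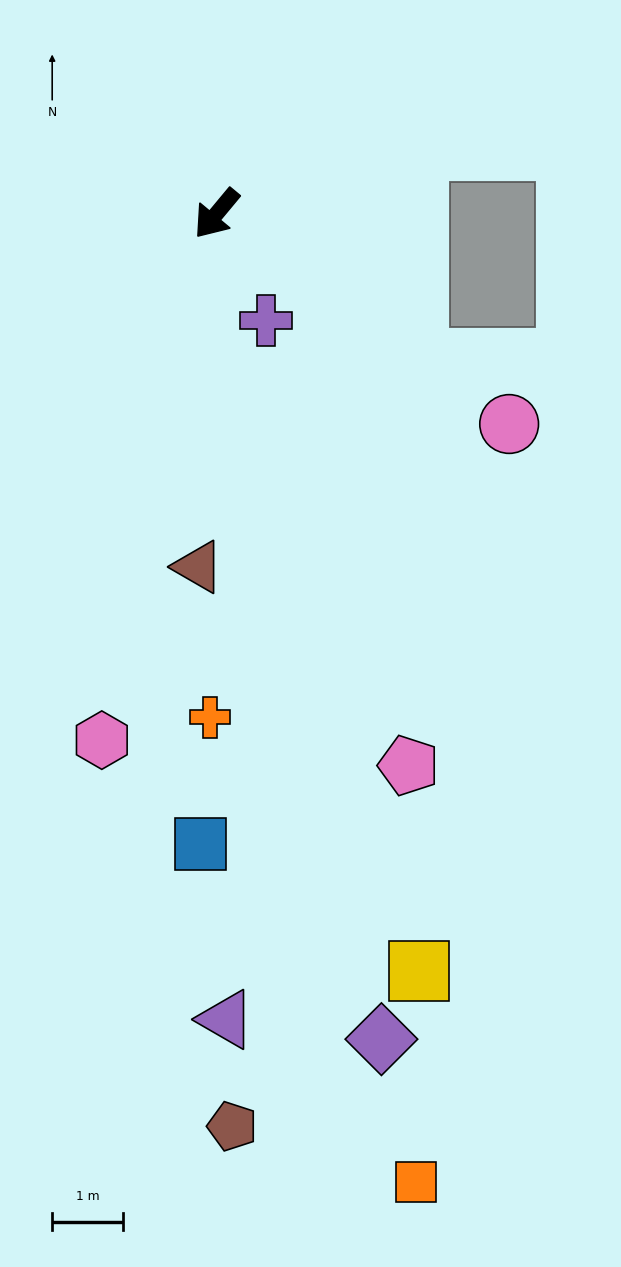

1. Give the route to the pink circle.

turn left 94°, forward 5.1 m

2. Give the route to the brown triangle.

turn left 37°, forward 5.0 m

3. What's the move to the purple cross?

turn left 65°, forward 1.7 m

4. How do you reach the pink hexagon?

turn left 27°, forward 7.6 m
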